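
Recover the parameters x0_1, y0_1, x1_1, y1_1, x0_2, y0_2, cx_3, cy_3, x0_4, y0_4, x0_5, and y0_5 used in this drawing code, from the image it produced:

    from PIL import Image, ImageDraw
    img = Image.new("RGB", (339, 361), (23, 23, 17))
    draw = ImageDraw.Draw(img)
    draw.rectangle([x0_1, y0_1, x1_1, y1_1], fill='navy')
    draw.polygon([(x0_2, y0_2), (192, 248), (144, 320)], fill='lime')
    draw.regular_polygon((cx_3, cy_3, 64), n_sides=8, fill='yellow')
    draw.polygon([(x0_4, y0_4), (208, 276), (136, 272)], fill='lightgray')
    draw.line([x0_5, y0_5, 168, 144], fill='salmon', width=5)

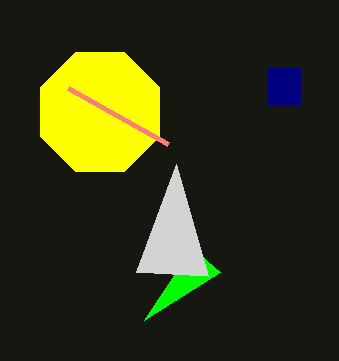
x0_1 = 268, y0_1 = 68, x1_1 = 300, y1_1 = 104, x0_2 = 220, y0_2 = 272, cx_3 = 100, cy_3 = 112, x0_4 = 176, y0_4 = 164, x0_5 = 68, y0_5 = 88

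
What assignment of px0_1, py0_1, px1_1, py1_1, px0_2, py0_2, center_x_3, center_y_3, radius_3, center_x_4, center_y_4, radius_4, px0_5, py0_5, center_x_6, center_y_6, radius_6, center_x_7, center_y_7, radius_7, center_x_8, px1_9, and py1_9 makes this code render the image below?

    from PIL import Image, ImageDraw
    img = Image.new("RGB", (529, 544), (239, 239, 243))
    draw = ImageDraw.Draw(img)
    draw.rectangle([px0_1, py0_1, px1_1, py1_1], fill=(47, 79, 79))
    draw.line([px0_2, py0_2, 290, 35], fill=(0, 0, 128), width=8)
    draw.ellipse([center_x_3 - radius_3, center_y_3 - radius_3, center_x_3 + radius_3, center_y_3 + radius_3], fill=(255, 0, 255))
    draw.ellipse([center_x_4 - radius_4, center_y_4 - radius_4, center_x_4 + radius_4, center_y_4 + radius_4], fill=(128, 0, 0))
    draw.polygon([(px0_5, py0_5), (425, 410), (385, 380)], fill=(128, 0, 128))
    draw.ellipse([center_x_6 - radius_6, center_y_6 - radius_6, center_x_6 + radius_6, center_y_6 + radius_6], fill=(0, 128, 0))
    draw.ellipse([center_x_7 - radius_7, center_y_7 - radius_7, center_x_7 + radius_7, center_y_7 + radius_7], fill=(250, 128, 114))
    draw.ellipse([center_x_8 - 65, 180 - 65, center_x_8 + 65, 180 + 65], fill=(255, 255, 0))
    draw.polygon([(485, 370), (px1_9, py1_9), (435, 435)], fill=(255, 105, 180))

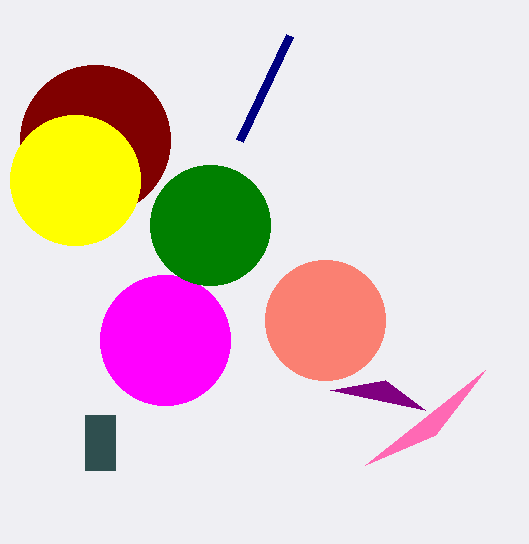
px0_1 = 85, py0_1 = 415, px1_1 = 115, py1_1 = 470, px0_2 = 240, py0_2 = 140, center_x_3 = 165, center_y_3 = 340, radius_3 = 65, center_x_4 = 95, center_y_4 = 140, radius_4 = 75, px0_5 = 330, py0_5 = 390, center_x_6 = 210, center_y_6 = 225, radius_6 = 60, center_x_7 = 325, center_y_7 = 320, radius_7 = 60, center_x_8 = 75, px1_9 = 365, py1_9 = 465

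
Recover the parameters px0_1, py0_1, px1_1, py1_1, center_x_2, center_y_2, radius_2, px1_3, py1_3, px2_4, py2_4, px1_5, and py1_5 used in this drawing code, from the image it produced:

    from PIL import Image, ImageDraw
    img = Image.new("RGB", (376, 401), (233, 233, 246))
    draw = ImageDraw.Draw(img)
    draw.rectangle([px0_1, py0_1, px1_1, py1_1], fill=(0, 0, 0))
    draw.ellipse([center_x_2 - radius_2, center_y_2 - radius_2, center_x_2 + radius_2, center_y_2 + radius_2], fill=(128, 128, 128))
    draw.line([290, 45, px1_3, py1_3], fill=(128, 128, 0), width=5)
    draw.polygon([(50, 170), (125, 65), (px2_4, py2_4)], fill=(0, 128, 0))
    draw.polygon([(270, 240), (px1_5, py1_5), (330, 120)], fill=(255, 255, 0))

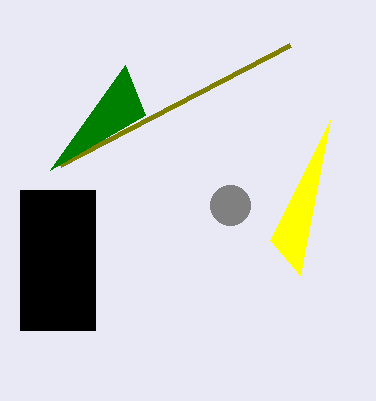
px0_1 = 20
py0_1 = 190
px1_1 = 95
py1_1 = 330
center_x_2 = 230
center_y_2 = 205
radius_2 = 20
px1_3 = 60
py1_3 = 165
px2_4 = 145
py2_4 = 115
px1_5 = 300
py1_5 = 275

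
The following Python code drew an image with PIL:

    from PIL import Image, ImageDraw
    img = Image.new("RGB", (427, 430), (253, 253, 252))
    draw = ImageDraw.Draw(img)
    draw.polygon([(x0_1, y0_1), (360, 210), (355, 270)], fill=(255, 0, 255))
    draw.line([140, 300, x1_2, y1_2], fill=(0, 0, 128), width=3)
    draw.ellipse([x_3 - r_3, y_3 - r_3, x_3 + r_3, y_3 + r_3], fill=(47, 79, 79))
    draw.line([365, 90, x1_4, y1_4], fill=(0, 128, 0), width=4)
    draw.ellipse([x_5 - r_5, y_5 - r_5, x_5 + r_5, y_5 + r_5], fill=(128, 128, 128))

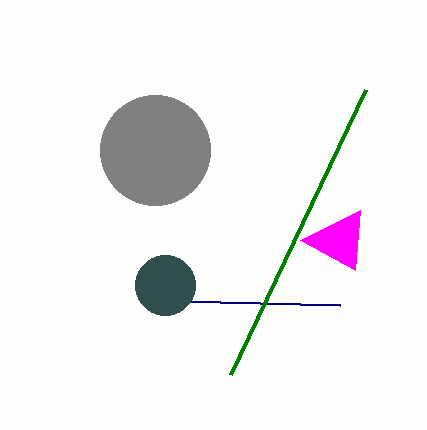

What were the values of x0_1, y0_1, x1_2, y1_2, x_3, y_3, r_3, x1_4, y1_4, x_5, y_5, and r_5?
x0_1 = 300, y0_1 = 240, x1_2 = 340, y1_2 = 305, x_3 = 165, y_3 = 285, r_3 = 30, x1_4 = 230, y1_4 = 375, x_5 = 155, y_5 = 150, r_5 = 55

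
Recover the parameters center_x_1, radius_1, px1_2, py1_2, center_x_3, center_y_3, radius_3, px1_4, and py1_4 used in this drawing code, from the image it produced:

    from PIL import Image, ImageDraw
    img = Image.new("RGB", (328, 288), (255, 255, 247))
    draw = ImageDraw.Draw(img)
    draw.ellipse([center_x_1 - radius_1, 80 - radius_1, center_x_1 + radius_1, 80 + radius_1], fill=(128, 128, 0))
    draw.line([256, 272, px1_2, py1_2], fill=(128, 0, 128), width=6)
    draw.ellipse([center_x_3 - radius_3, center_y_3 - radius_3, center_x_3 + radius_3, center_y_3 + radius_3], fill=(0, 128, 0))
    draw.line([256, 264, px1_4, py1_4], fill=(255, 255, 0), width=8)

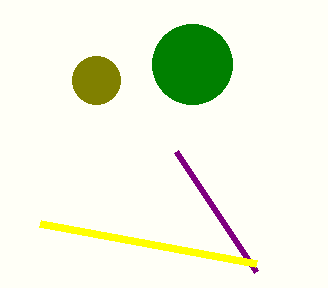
center_x_1 = 96, radius_1 = 24, px1_2 = 176, py1_2 = 152, center_x_3 = 192, center_y_3 = 64, radius_3 = 40, px1_4 = 40, py1_4 = 224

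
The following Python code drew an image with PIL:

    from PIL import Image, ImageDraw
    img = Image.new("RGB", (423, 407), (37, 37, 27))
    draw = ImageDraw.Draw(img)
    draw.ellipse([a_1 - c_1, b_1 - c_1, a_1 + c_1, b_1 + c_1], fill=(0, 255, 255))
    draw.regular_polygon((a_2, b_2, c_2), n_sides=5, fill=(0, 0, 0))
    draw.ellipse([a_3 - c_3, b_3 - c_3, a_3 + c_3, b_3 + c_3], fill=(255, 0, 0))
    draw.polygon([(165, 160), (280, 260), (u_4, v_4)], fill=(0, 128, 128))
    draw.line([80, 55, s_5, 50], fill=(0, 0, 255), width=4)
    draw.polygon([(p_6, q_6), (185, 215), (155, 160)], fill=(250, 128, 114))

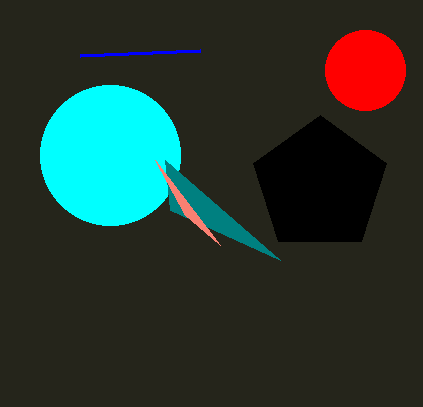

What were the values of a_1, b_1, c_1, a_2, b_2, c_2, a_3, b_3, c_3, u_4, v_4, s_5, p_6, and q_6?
a_1 = 110; b_1 = 155; c_1 = 70; a_2 = 320; b_2 = 185; c_2 = 70; a_3 = 365; b_3 = 70; c_3 = 40; u_4 = 170; v_4 = 210; s_5 = 200; p_6 = 220; q_6 = 245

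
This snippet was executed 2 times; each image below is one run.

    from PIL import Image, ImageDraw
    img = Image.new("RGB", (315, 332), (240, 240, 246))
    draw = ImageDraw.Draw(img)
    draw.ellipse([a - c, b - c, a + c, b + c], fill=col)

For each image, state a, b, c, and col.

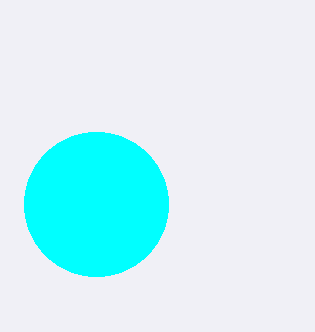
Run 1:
a = 96; b = 204; c = 72; col = 'cyan'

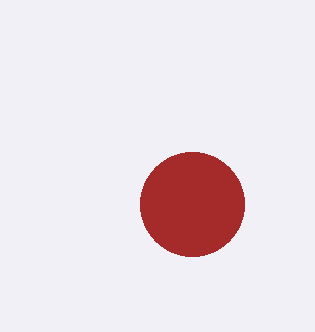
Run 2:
a = 192, b = 204, c = 52, col = 'brown'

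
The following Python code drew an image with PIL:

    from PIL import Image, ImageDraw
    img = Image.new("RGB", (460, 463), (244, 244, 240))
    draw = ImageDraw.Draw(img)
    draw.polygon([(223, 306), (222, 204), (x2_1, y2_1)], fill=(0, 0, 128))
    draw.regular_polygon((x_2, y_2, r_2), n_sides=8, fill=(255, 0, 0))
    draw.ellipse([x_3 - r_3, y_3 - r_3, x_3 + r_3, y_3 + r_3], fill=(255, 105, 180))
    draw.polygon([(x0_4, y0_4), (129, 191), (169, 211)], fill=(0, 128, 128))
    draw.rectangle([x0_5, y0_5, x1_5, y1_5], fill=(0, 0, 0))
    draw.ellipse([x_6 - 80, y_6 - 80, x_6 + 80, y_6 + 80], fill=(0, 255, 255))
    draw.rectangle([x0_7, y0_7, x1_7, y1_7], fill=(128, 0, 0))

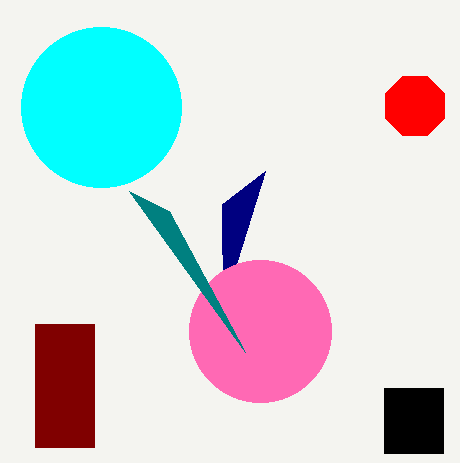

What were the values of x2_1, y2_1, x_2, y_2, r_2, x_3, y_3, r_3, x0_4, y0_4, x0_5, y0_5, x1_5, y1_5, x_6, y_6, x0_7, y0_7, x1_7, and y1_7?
x2_1 = 265
y2_1 = 171
x_2 = 415
y_2 = 106
r_2 = 32
x_3 = 260
y_3 = 331
r_3 = 71
x0_4 = 245
y0_4 = 352
x0_5 = 384
y0_5 = 388
x1_5 = 443
y1_5 = 453
x_6 = 101
y_6 = 107
x0_7 = 35
y0_7 = 324
x1_7 = 94
y1_7 = 447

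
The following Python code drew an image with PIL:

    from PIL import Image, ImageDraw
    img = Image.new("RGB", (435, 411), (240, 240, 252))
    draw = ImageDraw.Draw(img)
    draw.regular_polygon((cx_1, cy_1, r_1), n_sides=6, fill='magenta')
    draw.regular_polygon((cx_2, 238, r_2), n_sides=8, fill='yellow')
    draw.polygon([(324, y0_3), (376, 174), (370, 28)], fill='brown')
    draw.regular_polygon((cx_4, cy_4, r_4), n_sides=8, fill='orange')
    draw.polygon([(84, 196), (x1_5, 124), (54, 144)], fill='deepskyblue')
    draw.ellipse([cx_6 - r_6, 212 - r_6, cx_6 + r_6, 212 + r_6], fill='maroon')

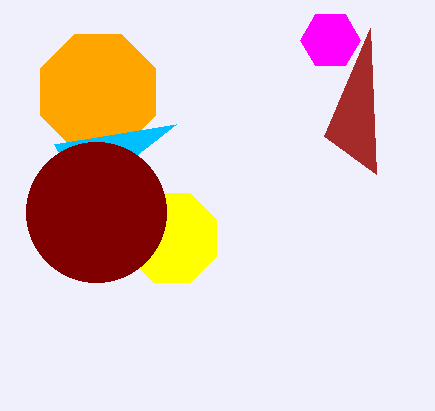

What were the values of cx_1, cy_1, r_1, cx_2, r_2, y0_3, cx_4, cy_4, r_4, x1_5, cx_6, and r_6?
cx_1 = 330, cy_1 = 40, r_1 = 30, cx_2 = 172, r_2 = 48, y0_3 = 136, cx_4 = 98, cy_4 = 92, r_4 = 62, x1_5 = 176, cx_6 = 96, r_6 = 70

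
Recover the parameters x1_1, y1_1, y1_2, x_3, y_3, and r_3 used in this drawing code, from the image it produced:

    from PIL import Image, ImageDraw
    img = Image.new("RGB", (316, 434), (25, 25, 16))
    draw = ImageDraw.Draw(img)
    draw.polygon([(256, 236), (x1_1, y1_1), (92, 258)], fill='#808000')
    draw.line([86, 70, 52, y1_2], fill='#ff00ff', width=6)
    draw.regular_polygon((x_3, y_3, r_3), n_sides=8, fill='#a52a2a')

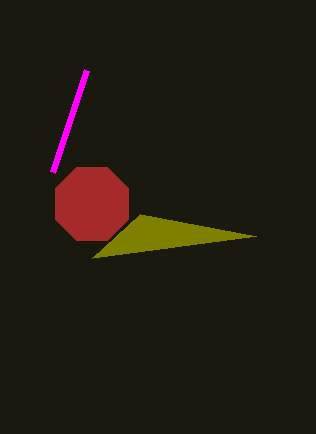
x1_1 = 140, y1_1 = 214, y1_2 = 172, x_3 = 92, y_3 = 204, r_3 = 40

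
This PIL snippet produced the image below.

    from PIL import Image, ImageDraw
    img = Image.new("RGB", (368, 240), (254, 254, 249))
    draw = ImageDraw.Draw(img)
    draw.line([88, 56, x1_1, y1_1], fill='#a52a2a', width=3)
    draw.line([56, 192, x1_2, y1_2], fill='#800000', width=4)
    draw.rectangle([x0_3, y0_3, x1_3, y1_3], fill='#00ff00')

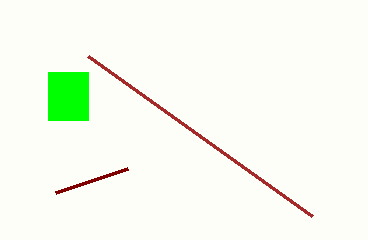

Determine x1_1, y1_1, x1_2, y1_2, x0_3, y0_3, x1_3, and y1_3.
x1_1 = 312, y1_1 = 216, x1_2 = 128, y1_2 = 168, x0_3 = 48, y0_3 = 72, x1_3 = 88, y1_3 = 120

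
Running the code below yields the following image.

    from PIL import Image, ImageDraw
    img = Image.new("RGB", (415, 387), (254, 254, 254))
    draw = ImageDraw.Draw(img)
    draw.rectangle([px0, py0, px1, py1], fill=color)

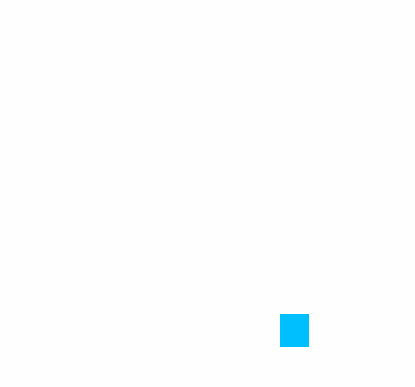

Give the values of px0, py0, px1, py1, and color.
px0 = 280; py0 = 314; px1 = 308; py1 = 346; color = 'deepskyblue'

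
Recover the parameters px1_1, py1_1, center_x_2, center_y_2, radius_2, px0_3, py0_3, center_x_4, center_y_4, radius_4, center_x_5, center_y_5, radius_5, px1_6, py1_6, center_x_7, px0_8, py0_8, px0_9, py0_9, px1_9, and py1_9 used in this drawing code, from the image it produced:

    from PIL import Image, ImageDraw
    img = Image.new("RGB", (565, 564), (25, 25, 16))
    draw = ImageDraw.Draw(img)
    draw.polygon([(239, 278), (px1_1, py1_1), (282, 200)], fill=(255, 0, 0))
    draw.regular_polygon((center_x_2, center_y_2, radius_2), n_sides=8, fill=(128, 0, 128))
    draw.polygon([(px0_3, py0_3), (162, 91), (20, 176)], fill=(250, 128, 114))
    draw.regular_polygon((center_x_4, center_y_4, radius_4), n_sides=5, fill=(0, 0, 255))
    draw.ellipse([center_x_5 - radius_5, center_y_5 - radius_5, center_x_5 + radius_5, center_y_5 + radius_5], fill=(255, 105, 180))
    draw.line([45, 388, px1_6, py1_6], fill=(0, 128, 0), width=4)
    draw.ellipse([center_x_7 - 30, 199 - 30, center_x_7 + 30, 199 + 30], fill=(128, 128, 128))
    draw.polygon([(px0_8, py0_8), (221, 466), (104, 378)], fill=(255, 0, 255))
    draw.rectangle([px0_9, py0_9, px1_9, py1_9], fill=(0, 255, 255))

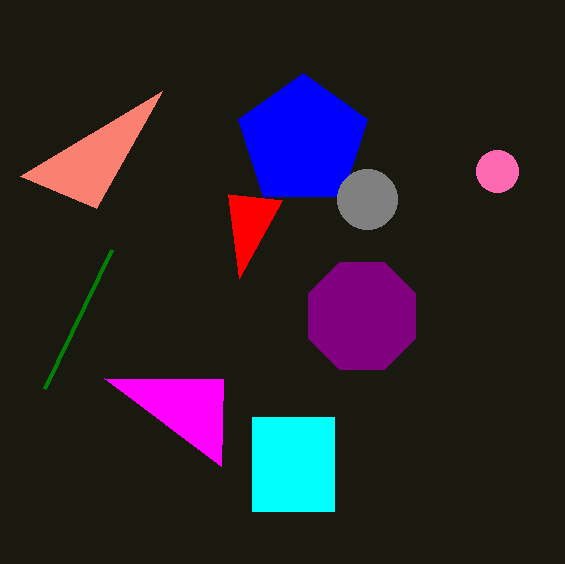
px1_1 = 228
py1_1 = 194
center_x_2 = 362
center_y_2 = 316
radius_2 = 58
px0_3 = 96
py0_3 = 208
center_x_4 = 303
center_y_4 = 141
radius_4 = 68
center_x_5 = 497
center_y_5 = 171
radius_5 = 21
px1_6 = 112
py1_6 = 249
center_x_7 = 367
px0_8 = 223
py0_8 = 379
px0_9 = 252
py0_9 = 417
px1_9 = 334
py1_9 = 511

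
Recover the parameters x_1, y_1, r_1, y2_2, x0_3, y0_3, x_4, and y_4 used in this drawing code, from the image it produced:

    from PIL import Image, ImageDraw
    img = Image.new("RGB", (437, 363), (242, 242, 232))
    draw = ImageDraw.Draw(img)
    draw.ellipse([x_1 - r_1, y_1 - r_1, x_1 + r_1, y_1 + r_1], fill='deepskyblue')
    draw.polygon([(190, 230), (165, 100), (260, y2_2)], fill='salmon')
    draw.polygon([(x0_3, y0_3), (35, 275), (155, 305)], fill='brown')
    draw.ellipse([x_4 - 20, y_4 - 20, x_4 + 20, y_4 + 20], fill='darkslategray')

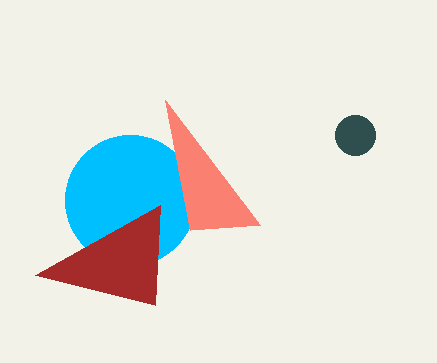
x_1 = 130
y_1 = 200
r_1 = 65
y2_2 = 225
x0_3 = 160
y0_3 = 205
x_4 = 355
y_4 = 135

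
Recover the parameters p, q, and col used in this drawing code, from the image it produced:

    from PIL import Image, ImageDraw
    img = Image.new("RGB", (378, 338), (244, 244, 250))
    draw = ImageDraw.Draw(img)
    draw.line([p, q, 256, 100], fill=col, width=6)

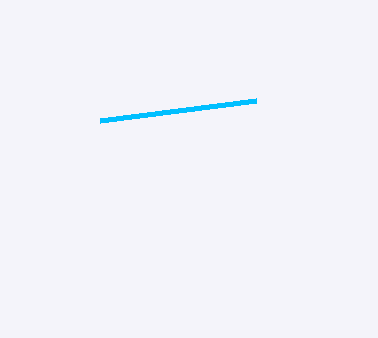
p = 100; q = 120; col = 'deepskyblue'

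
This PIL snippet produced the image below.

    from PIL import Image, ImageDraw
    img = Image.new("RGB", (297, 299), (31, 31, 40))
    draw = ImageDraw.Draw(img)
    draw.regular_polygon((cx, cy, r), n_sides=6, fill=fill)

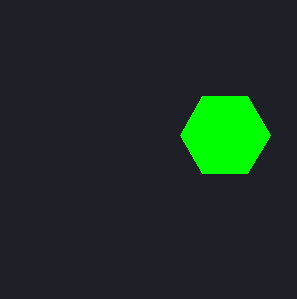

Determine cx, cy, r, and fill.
cx = 225, cy = 135, r = 45, fill = 'lime'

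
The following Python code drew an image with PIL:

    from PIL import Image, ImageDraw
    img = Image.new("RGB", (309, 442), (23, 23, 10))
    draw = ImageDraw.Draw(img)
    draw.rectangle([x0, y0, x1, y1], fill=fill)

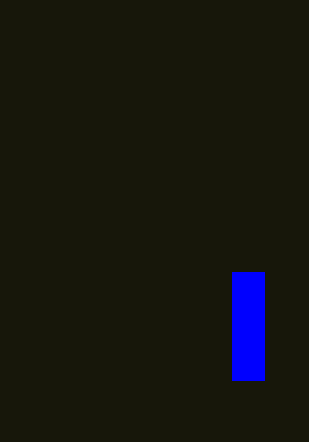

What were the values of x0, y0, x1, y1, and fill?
x0 = 232
y0 = 272
x1 = 264
y1 = 380
fill = 'blue'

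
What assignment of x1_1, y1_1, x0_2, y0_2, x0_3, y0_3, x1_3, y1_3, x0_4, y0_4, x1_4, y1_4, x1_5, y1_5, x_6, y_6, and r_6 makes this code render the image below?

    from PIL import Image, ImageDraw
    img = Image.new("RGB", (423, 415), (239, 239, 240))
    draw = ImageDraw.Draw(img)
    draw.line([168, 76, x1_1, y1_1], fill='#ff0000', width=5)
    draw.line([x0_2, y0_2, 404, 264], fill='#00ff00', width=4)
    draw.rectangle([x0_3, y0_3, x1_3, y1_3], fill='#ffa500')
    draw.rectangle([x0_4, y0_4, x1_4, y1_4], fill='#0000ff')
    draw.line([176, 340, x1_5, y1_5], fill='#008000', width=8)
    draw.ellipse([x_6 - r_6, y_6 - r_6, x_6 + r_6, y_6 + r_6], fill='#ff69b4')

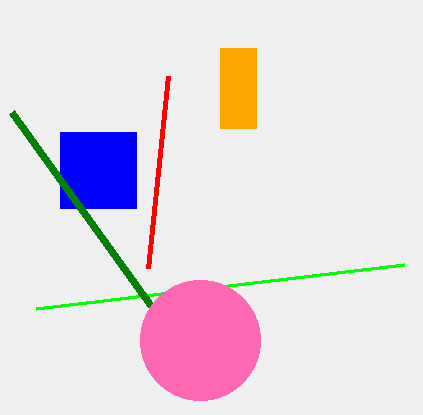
x1_1 = 148
y1_1 = 268
x0_2 = 36
y0_2 = 308
x0_3 = 220
y0_3 = 48
x1_3 = 256
y1_3 = 128
x0_4 = 60
y0_4 = 132
x1_4 = 136
y1_4 = 208
x1_5 = 12
y1_5 = 112
x_6 = 200
y_6 = 340
r_6 = 60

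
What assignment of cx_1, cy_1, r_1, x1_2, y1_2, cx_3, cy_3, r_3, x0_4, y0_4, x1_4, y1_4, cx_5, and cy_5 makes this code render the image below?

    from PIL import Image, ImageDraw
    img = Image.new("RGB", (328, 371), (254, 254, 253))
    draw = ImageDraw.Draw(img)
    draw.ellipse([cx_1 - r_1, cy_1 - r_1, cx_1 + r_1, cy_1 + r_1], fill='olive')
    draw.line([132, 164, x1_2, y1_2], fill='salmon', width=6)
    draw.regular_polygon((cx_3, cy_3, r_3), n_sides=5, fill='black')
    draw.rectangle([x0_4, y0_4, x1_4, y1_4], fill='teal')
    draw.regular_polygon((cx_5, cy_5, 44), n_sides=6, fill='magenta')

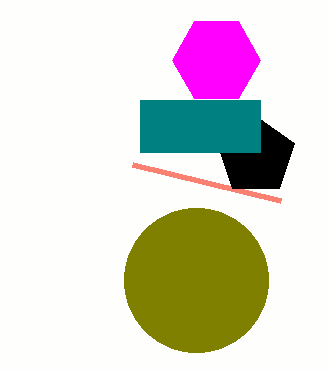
cx_1 = 196
cy_1 = 280
r_1 = 72
x1_2 = 280
y1_2 = 200
cx_3 = 256
cy_3 = 156
r_3 = 40
x0_4 = 140
y0_4 = 100
x1_4 = 260
y1_4 = 152
cx_5 = 216
cy_5 = 60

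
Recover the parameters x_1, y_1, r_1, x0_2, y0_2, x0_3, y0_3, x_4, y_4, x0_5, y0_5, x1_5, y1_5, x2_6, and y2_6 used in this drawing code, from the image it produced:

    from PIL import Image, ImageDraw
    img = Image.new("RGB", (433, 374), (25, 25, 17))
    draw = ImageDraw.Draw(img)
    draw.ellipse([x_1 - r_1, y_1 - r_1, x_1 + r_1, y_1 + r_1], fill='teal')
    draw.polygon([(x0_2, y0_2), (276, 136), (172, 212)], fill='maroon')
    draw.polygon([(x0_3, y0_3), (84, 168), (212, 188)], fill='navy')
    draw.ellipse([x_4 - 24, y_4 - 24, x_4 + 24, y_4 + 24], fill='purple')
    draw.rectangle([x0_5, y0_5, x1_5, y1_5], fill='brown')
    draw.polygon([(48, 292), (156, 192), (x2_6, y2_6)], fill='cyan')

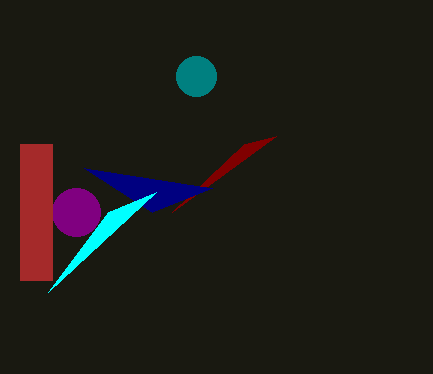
x_1 = 196, y_1 = 76, r_1 = 20, x0_2 = 244, y0_2 = 144, x0_3 = 152, y0_3 = 212, x_4 = 76, y_4 = 212, x0_5 = 20, y0_5 = 144, x1_5 = 52, y1_5 = 280, x2_6 = 108, y2_6 = 212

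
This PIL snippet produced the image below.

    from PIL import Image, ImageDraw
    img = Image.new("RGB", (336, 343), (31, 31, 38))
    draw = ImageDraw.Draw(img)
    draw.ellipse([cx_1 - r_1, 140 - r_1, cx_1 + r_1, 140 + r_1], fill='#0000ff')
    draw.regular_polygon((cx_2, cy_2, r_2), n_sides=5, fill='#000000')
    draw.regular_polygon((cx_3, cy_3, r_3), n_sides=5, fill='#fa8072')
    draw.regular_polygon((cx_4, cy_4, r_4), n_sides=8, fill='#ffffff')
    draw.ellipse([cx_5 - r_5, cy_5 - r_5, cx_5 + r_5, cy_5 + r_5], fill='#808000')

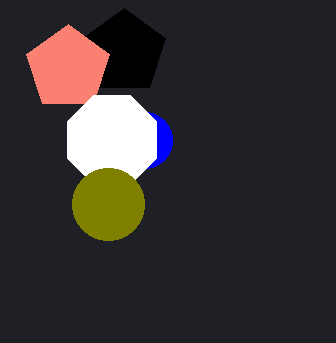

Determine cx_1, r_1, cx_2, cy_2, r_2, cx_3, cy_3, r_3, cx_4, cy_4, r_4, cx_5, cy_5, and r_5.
cx_1 = 144
r_1 = 28
cx_2 = 124
cy_2 = 52
r_2 = 44
cx_3 = 68
cy_3 = 68
r_3 = 44
cx_4 = 112
cy_4 = 140
r_4 = 48
cx_5 = 108
cy_5 = 204
r_5 = 36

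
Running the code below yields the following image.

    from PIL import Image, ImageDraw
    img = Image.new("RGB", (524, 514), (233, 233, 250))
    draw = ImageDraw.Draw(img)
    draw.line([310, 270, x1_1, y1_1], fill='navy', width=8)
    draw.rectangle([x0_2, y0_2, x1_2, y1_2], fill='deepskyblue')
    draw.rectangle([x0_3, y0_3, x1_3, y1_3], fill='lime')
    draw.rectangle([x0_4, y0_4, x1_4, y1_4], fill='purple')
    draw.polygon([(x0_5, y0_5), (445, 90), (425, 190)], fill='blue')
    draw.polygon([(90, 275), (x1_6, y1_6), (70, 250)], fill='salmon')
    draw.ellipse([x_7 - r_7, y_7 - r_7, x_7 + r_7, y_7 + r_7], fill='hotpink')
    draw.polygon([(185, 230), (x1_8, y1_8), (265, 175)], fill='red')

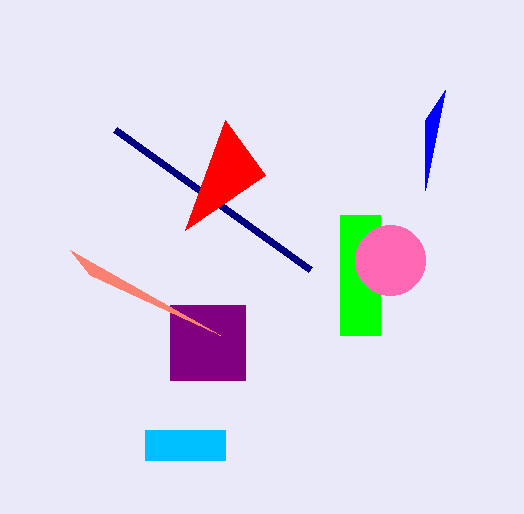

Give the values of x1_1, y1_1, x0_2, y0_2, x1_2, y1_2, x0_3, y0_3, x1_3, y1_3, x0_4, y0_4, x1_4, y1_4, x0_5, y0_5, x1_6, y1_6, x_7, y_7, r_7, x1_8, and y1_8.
x1_1 = 115
y1_1 = 130
x0_2 = 145
y0_2 = 430
x1_2 = 225
y1_2 = 460
x0_3 = 340
y0_3 = 215
x1_3 = 380
y1_3 = 335
x0_4 = 170
y0_4 = 305
x1_4 = 245
y1_4 = 380
x0_5 = 425
y0_5 = 120
x1_6 = 220
y1_6 = 335
x_7 = 390
y_7 = 260
r_7 = 35
x1_8 = 225
y1_8 = 120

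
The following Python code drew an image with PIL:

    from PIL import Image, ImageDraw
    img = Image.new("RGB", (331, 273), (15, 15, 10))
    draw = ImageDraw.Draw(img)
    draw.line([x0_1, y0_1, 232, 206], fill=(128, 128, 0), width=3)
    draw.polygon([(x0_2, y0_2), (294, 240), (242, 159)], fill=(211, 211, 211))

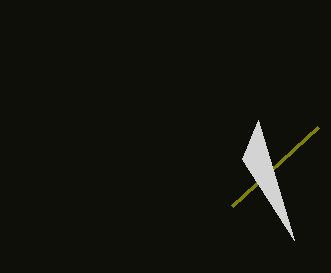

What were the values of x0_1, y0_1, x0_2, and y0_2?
x0_1 = 318, y0_1 = 127, x0_2 = 258, y0_2 = 120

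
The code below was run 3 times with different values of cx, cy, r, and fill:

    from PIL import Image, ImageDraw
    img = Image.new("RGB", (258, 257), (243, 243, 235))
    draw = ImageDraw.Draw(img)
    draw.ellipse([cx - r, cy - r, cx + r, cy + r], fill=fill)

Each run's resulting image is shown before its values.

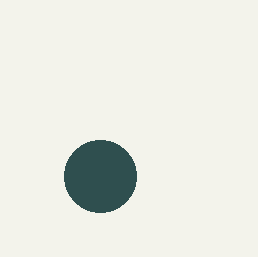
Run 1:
cx = 100; cy = 176; r = 36; fill = 'darkslategray'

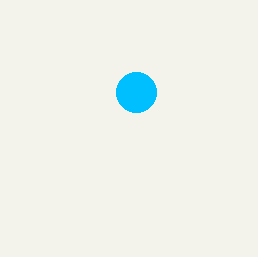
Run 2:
cx = 136, cy = 92, r = 20, fill = 'deepskyblue'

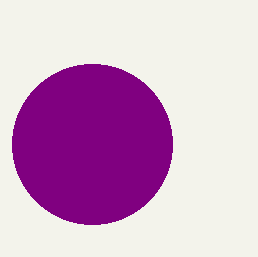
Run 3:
cx = 92; cy = 144; r = 80; fill = 'purple'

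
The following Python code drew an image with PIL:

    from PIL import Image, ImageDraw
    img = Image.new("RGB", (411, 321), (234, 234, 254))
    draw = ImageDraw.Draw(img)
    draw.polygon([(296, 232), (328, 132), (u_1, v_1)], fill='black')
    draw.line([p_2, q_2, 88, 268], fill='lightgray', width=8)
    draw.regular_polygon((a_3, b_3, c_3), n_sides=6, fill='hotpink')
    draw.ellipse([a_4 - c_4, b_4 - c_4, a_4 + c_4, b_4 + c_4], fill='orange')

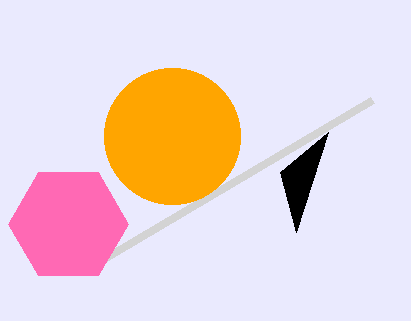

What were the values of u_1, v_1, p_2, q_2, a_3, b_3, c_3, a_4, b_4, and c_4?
u_1 = 280; v_1 = 172; p_2 = 372; q_2 = 100; a_3 = 68; b_3 = 224; c_3 = 60; a_4 = 172; b_4 = 136; c_4 = 68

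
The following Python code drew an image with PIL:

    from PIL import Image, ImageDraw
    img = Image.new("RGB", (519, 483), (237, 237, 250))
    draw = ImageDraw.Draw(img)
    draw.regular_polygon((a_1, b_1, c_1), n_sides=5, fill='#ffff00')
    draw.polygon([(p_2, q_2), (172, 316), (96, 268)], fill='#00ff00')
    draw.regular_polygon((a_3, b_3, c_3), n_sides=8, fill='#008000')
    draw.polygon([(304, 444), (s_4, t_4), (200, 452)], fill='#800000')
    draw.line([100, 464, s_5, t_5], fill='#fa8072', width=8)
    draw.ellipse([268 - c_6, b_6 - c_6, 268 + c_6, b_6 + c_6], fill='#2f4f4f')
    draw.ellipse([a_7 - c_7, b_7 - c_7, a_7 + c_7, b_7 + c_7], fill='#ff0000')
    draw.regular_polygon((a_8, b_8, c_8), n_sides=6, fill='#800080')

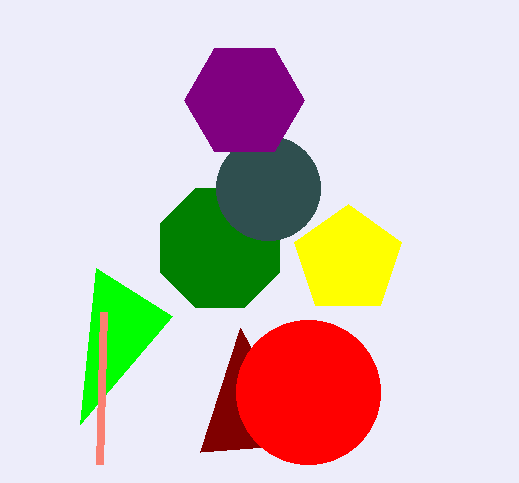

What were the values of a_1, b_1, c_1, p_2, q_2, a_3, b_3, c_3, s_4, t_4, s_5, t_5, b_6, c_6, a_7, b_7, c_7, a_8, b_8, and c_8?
a_1 = 348; b_1 = 260; c_1 = 56; p_2 = 80; q_2 = 424; a_3 = 220; b_3 = 248; c_3 = 64; s_4 = 240; t_4 = 328; s_5 = 104; t_5 = 312; b_6 = 188; c_6 = 52; a_7 = 308; b_7 = 392; c_7 = 72; a_8 = 244; b_8 = 100; c_8 = 60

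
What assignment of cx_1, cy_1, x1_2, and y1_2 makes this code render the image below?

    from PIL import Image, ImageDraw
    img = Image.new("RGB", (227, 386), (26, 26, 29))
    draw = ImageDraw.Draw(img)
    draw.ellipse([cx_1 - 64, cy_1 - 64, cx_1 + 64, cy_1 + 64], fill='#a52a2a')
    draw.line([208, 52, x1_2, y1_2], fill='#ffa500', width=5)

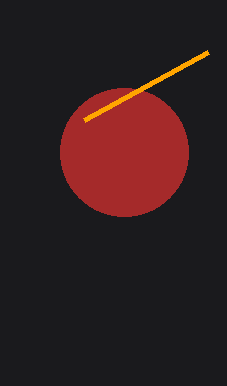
cx_1 = 124, cy_1 = 152, x1_2 = 84, y1_2 = 120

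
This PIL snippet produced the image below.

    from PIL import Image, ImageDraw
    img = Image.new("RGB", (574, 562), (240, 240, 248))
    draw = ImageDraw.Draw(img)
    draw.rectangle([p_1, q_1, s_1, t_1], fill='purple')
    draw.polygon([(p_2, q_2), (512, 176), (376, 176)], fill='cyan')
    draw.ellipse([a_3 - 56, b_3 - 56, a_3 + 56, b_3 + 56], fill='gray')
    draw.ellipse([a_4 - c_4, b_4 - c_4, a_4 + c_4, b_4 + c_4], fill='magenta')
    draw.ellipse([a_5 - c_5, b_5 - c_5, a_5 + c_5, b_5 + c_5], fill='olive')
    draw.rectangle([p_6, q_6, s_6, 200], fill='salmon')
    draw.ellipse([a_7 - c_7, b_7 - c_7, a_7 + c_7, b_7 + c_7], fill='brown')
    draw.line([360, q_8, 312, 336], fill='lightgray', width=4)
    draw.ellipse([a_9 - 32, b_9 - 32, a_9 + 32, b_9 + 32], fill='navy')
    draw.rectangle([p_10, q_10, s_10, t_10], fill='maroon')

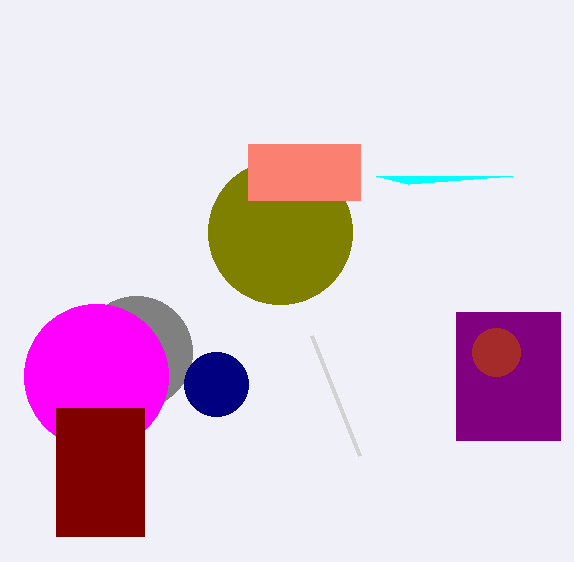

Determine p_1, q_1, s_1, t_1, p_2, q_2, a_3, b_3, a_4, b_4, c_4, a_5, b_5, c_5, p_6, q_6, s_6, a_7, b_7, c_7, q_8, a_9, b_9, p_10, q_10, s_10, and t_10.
p_1 = 456
q_1 = 312
s_1 = 560
t_1 = 440
p_2 = 408
q_2 = 184
a_3 = 136
b_3 = 352
a_4 = 96
b_4 = 376
c_4 = 72
a_5 = 280
b_5 = 232
c_5 = 72
p_6 = 248
q_6 = 144
s_6 = 360
a_7 = 496
b_7 = 352
c_7 = 24
q_8 = 456
a_9 = 216
b_9 = 384
p_10 = 56
q_10 = 408
s_10 = 144
t_10 = 536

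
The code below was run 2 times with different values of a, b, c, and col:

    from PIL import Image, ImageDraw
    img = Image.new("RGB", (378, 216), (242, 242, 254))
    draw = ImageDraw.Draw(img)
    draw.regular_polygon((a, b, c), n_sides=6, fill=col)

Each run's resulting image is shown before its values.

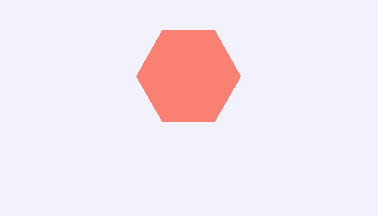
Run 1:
a = 188, b = 76, c = 52, col = 'salmon'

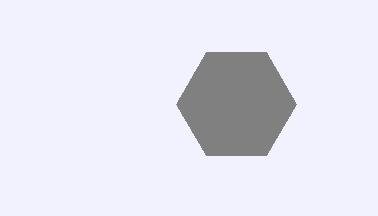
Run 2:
a = 236; b = 104; c = 60; col = 'gray'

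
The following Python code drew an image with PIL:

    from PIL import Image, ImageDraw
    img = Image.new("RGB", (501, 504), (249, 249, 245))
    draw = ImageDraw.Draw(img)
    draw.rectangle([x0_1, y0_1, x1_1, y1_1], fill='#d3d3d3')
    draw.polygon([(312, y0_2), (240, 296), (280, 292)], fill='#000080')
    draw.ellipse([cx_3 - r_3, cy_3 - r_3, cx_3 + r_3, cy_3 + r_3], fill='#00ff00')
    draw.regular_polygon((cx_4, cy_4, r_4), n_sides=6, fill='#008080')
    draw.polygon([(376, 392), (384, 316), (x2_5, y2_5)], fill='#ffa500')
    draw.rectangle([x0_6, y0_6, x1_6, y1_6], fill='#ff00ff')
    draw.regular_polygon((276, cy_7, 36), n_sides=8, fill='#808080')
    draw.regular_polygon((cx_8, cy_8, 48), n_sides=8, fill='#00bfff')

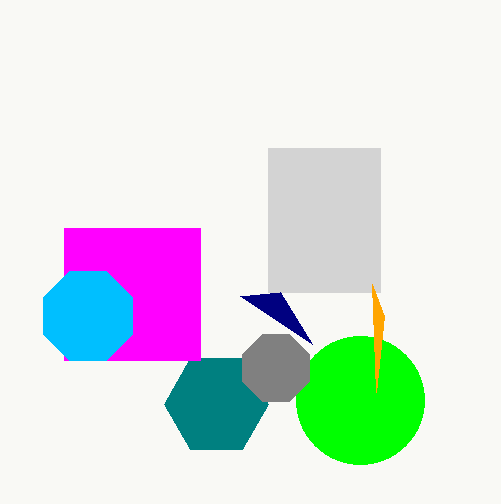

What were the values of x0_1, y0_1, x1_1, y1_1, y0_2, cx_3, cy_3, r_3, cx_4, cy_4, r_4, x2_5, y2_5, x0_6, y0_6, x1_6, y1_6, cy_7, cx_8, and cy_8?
x0_1 = 268; y0_1 = 148; x1_1 = 380; y1_1 = 292; y0_2 = 344; cx_3 = 360; cy_3 = 400; r_3 = 64; cx_4 = 216; cy_4 = 404; r_4 = 52; x2_5 = 372; y2_5 = 284; x0_6 = 64; y0_6 = 228; x1_6 = 200; y1_6 = 360; cy_7 = 368; cx_8 = 88; cy_8 = 316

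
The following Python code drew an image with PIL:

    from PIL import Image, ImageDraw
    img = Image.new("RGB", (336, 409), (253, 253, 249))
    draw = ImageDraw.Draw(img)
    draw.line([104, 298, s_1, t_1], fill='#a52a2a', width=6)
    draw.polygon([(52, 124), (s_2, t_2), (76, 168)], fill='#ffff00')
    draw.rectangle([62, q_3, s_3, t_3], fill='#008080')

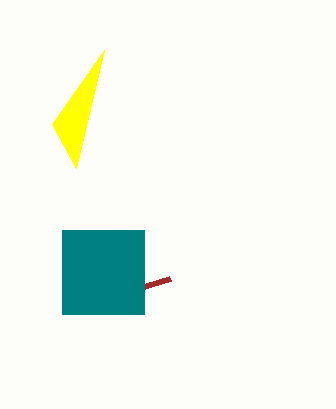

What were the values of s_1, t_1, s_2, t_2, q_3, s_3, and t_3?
s_1 = 170, t_1 = 278, s_2 = 104, t_2 = 50, q_3 = 230, s_3 = 144, t_3 = 314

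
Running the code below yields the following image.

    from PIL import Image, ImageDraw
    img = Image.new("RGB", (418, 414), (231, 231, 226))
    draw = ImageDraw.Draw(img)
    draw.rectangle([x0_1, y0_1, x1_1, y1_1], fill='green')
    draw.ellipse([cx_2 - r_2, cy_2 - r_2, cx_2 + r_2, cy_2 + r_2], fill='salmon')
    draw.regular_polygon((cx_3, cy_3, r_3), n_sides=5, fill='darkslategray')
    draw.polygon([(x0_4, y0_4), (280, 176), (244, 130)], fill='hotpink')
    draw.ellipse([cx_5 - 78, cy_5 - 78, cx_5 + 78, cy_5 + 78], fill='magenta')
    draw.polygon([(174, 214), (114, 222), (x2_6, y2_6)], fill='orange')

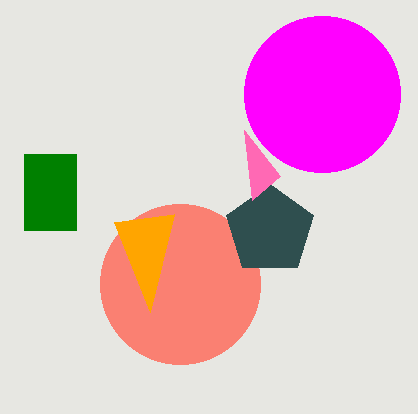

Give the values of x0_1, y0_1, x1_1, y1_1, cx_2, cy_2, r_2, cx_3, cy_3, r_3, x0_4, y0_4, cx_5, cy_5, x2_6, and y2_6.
x0_1 = 24
y0_1 = 154
x1_1 = 76
y1_1 = 230
cx_2 = 180
cy_2 = 284
r_2 = 80
cx_3 = 270
cy_3 = 230
r_3 = 46
x0_4 = 252
y0_4 = 200
cx_5 = 322
cy_5 = 94
x2_6 = 150
y2_6 = 312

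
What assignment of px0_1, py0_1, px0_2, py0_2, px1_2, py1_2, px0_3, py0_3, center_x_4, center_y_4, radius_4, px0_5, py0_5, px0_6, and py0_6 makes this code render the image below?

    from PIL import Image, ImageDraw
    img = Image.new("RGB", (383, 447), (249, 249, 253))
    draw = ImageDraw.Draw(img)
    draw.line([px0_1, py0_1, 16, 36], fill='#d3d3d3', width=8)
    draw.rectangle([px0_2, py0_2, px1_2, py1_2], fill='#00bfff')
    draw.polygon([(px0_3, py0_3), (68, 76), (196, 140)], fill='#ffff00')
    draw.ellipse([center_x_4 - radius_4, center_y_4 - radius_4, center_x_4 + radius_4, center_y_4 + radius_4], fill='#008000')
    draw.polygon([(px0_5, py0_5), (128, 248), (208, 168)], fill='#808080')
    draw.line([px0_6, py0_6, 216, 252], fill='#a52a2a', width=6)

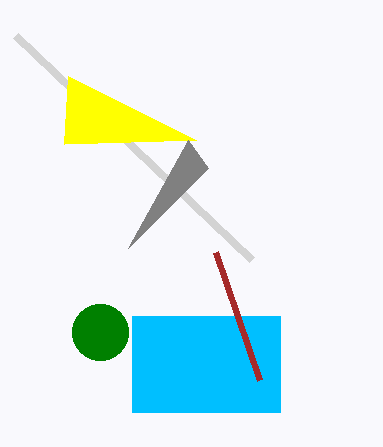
px0_1 = 252; py0_1 = 260; px0_2 = 132; py0_2 = 316; px1_2 = 280; py1_2 = 412; px0_3 = 64; py0_3 = 144; center_x_4 = 100; center_y_4 = 332; radius_4 = 28; px0_5 = 188; py0_5 = 140; px0_6 = 260; py0_6 = 380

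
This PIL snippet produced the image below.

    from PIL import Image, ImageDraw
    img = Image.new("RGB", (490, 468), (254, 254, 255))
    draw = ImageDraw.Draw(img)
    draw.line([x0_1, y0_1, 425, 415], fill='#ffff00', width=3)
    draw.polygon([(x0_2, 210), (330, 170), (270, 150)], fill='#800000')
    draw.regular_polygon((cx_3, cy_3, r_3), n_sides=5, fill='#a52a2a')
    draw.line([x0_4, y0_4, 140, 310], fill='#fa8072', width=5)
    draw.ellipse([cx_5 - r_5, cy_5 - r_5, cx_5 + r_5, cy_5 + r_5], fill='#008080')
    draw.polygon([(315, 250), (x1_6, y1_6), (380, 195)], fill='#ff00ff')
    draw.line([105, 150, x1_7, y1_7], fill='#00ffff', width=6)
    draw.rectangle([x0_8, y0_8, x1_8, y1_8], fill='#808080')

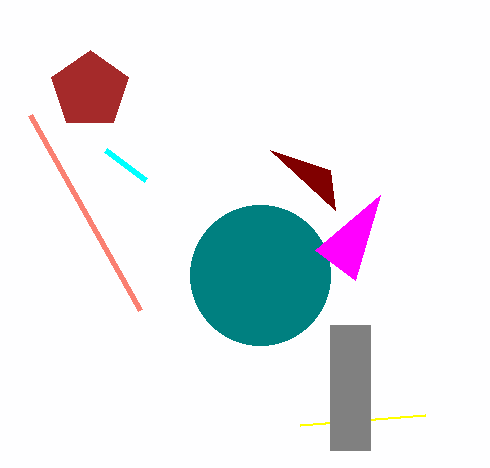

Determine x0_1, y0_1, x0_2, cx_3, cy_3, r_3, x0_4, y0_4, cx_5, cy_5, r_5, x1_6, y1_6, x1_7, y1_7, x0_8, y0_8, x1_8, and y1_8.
x0_1 = 300, y0_1 = 425, x0_2 = 335, cx_3 = 90, cy_3 = 90, r_3 = 40, x0_4 = 30, y0_4 = 115, cx_5 = 260, cy_5 = 275, r_5 = 70, x1_6 = 355, y1_6 = 280, x1_7 = 145, y1_7 = 180, x0_8 = 330, y0_8 = 325, x1_8 = 370, y1_8 = 450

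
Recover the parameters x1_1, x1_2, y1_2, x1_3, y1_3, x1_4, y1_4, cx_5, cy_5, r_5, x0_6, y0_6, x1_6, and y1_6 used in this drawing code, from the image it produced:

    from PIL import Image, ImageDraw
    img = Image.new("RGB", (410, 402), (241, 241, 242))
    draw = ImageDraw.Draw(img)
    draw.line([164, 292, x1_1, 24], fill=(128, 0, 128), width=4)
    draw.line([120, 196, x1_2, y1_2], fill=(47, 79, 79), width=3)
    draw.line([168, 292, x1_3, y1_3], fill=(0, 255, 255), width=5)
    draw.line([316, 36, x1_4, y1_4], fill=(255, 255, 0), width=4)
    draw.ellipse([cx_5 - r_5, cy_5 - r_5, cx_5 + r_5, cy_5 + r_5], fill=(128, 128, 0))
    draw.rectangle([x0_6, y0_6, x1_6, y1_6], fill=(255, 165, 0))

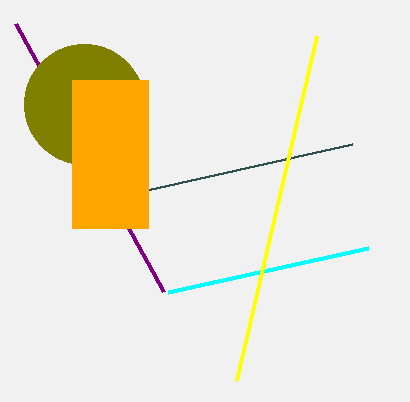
x1_1 = 16, x1_2 = 352, y1_2 = 144, x1_3 = 368, y1_3 = 248, x1_4 = 236, y1_4 = 380, cx_5 = 84, cy_5 = 104, r_5 = 60, x0_6 = 72, y0_6 = 80, x1_6 = 148, y1_6 = 228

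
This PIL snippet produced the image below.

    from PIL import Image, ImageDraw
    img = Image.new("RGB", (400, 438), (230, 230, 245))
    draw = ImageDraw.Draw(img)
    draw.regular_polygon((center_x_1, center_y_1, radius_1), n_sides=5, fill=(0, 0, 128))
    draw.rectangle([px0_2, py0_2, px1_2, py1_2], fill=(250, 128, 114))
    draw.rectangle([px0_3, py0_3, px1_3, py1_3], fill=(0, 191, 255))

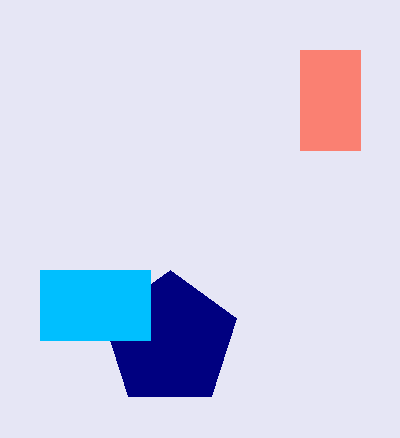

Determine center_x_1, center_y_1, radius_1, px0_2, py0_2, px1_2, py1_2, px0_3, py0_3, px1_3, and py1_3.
center_x_1 = 170; center_y_1 = 340; radius_1 = 70; px0_2 = 300; py0_2 = 50; px1_2 = 360; py1_2 = 150; px0_3 = 40; py0_3 = 270; px1_3 = 150; py1_3 = 340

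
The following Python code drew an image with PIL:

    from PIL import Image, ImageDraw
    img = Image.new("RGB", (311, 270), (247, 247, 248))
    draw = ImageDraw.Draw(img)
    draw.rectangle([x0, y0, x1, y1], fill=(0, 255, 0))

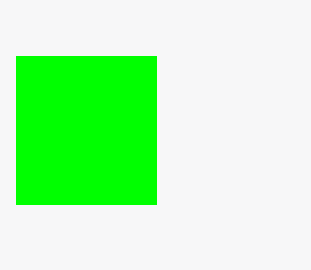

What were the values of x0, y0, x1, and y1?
x0 = 16
y0 = 56
x1 = 156
y1 = 204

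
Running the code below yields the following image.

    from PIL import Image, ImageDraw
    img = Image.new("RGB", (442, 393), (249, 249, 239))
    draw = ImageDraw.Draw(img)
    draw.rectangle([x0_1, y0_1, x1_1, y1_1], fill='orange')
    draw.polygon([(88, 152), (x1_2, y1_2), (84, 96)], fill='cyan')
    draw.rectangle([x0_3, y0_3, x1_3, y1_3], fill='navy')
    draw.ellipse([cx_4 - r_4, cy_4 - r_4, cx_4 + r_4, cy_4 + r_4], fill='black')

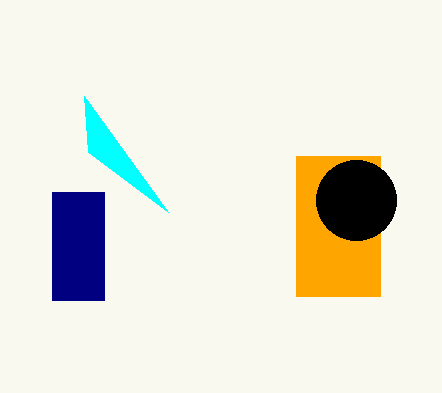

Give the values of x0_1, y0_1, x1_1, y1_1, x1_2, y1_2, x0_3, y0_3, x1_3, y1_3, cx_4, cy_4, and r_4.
x0_1 = 296
y0_1 = 156
x1_1 = 380
y1_1 = 296
x1_2 = 168
y1_2 = 212
x0_3 = 52
y0_3 = 192
x1_3 = 104
y1_3 = 300
cx_4 = 356
cy_4 = 200
r_4 = 40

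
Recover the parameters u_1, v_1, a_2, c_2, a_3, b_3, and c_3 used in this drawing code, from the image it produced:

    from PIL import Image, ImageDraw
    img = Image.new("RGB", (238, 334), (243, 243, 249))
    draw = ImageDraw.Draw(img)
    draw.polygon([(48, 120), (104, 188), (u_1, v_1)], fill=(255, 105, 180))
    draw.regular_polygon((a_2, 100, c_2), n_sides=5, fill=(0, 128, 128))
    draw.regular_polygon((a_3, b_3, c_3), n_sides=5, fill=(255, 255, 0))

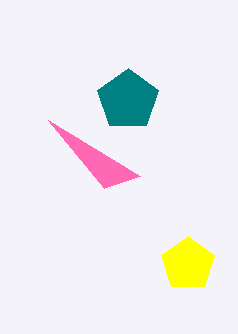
u_1 = 140
v_1 = 176
a_2 = 128
c_2 = 32
a_3 = 188
b_3 = 264
c_3 = 28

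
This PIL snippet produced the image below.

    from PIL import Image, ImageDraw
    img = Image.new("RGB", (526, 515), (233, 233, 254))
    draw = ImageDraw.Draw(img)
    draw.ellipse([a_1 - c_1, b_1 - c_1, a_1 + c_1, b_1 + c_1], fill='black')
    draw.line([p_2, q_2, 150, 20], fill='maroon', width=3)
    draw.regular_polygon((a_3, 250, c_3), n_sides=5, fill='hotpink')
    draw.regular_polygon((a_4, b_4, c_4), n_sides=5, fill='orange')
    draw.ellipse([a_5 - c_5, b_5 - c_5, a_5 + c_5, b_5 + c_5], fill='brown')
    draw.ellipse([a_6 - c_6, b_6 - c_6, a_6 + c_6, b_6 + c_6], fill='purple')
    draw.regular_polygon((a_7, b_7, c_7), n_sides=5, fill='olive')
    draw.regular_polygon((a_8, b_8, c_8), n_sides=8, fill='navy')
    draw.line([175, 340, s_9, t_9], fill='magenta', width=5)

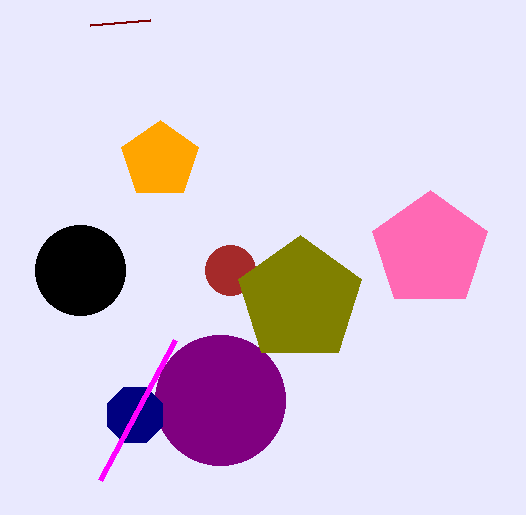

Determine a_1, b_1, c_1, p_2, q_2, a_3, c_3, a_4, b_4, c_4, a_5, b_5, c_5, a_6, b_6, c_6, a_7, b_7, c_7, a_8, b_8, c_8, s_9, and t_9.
a_1 = 80
b_1 = 270
c_1 = 45
p_2 = 90
q_2 = 25
a_3 = 430
c_3 = 60
a_4 = 160
b_4 = 160
c_4 = 40
a_5 = 230
b_5 = 270
c_5 = 25
a_6 = 220
b_6 = 400
c_6 = 65
a_7 = 300
b_7 = 300
c_7 = 65
a_8 = 135
b_8 = 415
c_8 = 30
s_9 = 100
t_9 = 480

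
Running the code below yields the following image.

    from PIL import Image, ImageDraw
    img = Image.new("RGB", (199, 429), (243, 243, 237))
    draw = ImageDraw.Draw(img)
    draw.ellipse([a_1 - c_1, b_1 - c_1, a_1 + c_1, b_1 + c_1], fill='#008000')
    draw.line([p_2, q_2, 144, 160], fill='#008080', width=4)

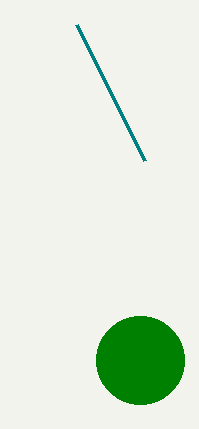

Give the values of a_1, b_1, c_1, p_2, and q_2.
a_1 = 140
b_1 = 360
c_1 = 44
p_2 = 76
q_2 = 24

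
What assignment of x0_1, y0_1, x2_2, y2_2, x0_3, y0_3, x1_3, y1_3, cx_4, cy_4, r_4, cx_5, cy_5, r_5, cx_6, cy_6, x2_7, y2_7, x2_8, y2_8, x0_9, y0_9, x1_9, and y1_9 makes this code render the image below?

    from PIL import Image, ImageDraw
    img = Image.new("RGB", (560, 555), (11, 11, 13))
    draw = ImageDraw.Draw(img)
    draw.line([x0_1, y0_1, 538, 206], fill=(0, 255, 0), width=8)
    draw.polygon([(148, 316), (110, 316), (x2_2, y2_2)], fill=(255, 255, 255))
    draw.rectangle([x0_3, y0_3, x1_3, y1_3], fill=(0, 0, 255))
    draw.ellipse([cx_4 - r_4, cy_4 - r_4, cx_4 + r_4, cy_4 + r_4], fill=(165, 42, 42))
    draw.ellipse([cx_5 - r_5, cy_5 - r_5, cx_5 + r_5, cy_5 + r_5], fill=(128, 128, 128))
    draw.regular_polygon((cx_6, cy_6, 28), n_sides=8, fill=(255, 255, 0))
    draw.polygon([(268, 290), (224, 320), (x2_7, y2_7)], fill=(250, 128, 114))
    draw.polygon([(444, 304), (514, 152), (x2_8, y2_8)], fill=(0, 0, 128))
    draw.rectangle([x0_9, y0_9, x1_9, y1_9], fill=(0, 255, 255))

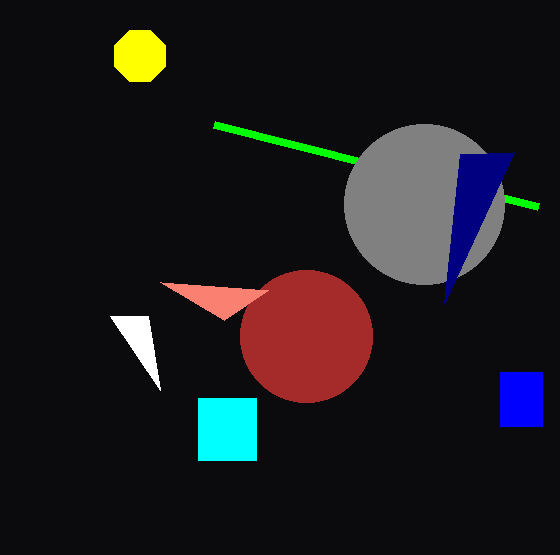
x0_1 = 214, y0_1 = 124, x2_2 = 160, y2_2 = 390, x0_3 = 500, y0_3 = 372, x1_3 = 542, y1_3 = 426, cx_4 = 306, cy_4 = 336, r_4 = 66, cx_5 = 424, cy_5 = 204, r_5 = 80, cx_6 = 140, cy_6 = 56, x2_7 = 160, y2_7 = 282, x2_8 = 460, y2_8 = 154, x0_9 = 198, y0_9 = 398, x1_9 = 256, y1_9 = 460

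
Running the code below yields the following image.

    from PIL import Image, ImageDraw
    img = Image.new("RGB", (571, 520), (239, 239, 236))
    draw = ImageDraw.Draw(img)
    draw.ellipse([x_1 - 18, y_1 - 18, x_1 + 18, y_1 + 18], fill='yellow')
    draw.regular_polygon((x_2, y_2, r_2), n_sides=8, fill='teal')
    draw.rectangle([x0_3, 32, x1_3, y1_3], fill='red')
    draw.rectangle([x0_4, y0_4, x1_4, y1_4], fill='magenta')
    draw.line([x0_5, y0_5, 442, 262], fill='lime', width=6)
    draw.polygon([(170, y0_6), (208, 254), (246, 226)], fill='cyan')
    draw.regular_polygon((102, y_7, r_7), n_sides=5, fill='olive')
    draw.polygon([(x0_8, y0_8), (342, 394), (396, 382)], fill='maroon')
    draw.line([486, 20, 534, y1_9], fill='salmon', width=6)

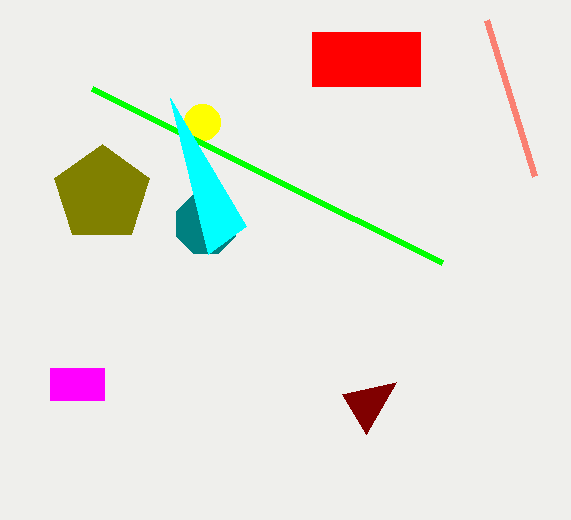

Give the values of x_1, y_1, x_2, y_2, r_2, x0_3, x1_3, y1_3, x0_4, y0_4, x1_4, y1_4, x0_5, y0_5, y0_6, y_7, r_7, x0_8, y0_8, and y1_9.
x_1 = 202
y_1 = 122
x_2 = 206
y_2 = 224
r_2 = 32
x0_3 = 312
x1_3 = 420
y1_3 = 86
x0_4 = 50
y0_4 = 368
x1_4 = 104
y1_4 = 400
x0_5 = 92
y0_5 = 88
y0_6 = 98
y_7 = 194
r_7 = 50
x0_8 = 366
y0_8 = 434
y1_9 = 176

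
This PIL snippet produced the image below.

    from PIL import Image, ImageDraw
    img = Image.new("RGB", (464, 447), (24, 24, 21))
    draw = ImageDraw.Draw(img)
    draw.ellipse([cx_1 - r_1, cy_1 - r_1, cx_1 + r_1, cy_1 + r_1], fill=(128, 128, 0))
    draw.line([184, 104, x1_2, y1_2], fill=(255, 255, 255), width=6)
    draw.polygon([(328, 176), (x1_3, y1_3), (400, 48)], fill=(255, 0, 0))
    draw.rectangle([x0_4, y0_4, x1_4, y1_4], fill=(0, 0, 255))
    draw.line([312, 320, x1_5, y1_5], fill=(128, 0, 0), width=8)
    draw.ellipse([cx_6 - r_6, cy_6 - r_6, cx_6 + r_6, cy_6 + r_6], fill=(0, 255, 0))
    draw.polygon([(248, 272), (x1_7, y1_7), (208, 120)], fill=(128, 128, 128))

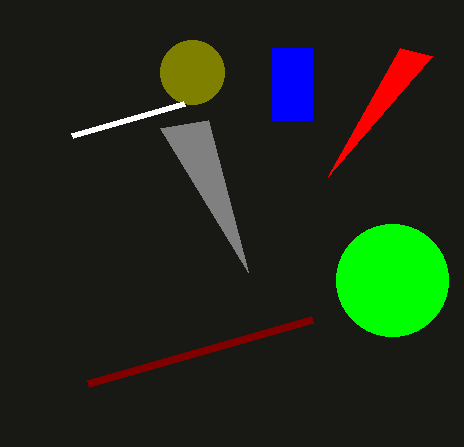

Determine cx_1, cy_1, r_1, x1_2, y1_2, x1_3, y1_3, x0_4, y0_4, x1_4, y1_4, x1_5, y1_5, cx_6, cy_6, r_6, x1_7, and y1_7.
cx_1 = 192, cy_1 = 72, r_1 = 32, x1_2 = 72, y1_2 = 136, x1_3 = 432, y1_3 = 56, x0_4 = 272, y0_4 = 48, x1_4 = 312, y1_4 = 120, x1_5 = 88, y1_5 = 384, cx_6 = 392, cy_6 = 280, r_6 = 56, x1_7 = 160, y1_7 = 128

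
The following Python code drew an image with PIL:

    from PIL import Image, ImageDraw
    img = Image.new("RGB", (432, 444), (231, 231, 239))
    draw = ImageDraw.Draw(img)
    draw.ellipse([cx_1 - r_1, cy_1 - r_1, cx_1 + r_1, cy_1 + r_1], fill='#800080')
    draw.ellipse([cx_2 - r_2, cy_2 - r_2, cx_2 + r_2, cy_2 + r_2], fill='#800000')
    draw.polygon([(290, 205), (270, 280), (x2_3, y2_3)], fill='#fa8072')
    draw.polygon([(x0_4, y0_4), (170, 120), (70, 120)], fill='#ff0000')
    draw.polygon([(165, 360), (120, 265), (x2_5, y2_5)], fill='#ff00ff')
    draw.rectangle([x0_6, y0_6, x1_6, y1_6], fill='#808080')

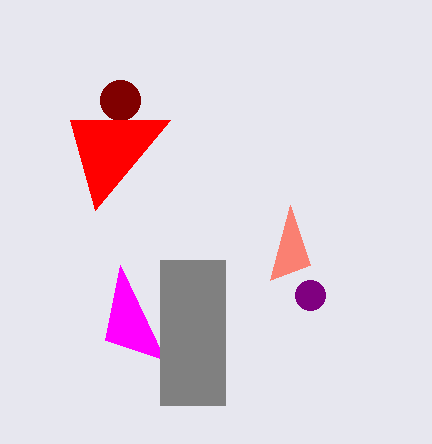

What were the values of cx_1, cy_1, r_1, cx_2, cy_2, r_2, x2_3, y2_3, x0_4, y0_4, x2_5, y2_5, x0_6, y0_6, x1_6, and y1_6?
cx_1 = 310, cy_1 = 295, r_1 = 15, cx_2 = 120, cy_2 = 100, r_2 = 20, x2_3 = 310, y2_3 = 265, x0_4 = 95, y0_4 = 210, x2_5 = 105, y2_5 = 340, x0_6 = 160, y0_6 = 260, x1_6 = 225, y1_6 = 405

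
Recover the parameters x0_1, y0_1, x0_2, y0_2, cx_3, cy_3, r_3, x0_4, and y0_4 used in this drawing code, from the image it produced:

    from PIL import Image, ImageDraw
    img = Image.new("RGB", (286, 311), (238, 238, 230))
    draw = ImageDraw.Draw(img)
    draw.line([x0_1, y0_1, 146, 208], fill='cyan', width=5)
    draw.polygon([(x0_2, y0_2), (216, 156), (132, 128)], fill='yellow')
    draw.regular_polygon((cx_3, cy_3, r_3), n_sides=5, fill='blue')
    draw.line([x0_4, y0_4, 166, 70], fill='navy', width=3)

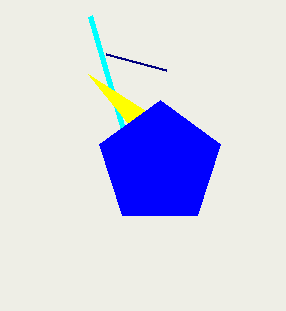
x0_1 = 90; y0_1 = 16; x0_2 = 88; y0_2 = 74; cx_3 = 160; cy_3 = 164; r_3 = 64; x0_4 = 106; y0_4 = 54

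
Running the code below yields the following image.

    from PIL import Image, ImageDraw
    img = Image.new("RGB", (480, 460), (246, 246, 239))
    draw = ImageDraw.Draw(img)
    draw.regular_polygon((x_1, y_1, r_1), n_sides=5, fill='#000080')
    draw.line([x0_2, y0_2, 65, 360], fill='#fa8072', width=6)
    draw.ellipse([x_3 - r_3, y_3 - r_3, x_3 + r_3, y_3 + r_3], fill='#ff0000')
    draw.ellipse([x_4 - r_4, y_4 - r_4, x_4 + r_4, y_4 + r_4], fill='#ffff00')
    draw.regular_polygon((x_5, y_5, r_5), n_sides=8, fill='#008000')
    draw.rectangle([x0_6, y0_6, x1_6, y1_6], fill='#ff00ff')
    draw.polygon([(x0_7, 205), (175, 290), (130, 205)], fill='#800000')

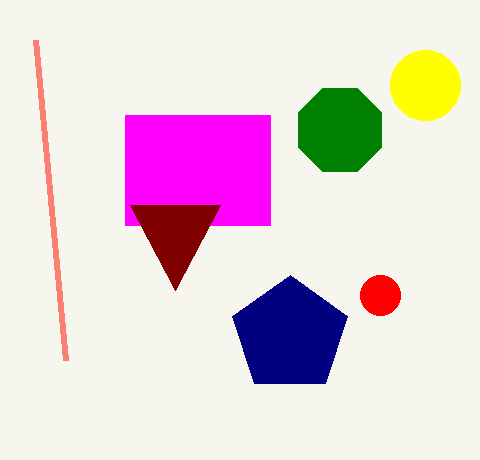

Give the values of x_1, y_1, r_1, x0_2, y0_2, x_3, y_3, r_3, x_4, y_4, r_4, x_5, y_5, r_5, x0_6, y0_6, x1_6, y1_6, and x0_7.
x_1 = 290; y_1 = 335; r_1 = 60; x0_2 = 35; y0_2 = 40; x_3 = 380; y_3 = 295; r_3 = 20; x_4 = 425; y_4 = 85; r_4 = 35; x_5 = 340; y_5 = 130; r_5 = 45; x0_6 = 125; y0_6 = 115; x1_6 = 270; y1_6 = 225; x0_7 = 220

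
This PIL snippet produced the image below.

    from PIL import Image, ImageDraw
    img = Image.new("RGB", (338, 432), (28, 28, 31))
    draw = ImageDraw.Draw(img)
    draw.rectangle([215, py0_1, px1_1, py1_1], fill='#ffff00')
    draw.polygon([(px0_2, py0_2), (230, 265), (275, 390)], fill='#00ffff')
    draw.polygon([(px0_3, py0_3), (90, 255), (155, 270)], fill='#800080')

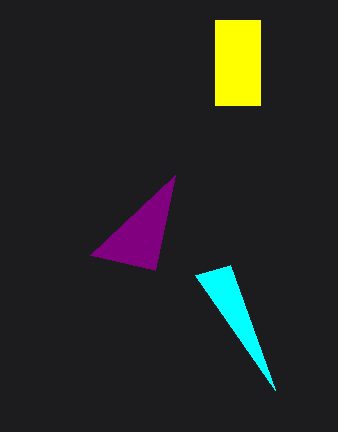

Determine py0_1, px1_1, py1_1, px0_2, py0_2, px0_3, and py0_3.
py0_1 = 20, px1_1 = 260, py1_1 = 105, px0_2 = 195, py0_2 = 275, px0_3 = 175, py0_3 = 175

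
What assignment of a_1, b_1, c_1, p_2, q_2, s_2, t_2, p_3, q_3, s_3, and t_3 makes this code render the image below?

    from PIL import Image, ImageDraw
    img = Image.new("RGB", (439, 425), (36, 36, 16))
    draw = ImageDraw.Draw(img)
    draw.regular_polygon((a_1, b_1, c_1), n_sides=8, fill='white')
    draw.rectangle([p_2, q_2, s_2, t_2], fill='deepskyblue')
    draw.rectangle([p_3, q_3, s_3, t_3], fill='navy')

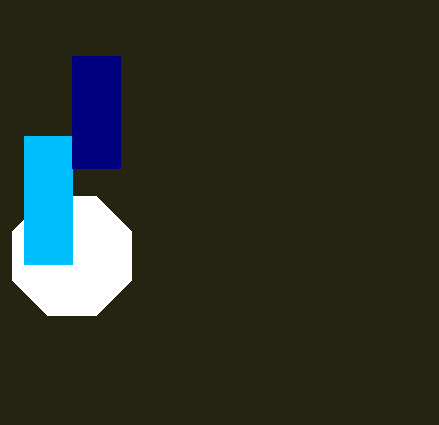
a_1 = 72
b_1 = 256
c_1 = 64
p_2 = 24
q_2 = 136
s_2 = 72
t_2 = 264
p_3 = 72
q_3 = 56
s_3 = 120
t_3 = 168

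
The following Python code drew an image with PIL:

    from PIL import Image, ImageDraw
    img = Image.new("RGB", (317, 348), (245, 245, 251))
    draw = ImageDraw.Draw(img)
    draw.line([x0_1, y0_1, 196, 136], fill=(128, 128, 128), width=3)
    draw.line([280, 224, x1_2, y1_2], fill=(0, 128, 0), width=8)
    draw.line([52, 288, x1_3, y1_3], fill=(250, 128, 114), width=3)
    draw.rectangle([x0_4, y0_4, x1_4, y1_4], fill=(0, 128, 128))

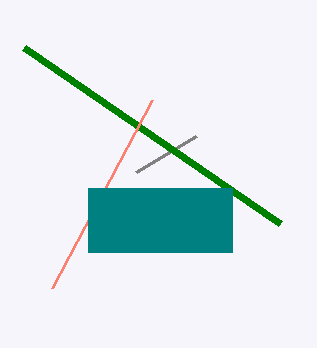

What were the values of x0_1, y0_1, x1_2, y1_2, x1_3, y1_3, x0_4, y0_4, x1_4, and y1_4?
x0_1 = 136, y0_1 = 172, x1_2 = 24, y1_2 = 48, x1_3 = 152, y1_3 = 100, x0_4 = 88, y0_4 = 188, x1_4 = 232, y1_4 = 252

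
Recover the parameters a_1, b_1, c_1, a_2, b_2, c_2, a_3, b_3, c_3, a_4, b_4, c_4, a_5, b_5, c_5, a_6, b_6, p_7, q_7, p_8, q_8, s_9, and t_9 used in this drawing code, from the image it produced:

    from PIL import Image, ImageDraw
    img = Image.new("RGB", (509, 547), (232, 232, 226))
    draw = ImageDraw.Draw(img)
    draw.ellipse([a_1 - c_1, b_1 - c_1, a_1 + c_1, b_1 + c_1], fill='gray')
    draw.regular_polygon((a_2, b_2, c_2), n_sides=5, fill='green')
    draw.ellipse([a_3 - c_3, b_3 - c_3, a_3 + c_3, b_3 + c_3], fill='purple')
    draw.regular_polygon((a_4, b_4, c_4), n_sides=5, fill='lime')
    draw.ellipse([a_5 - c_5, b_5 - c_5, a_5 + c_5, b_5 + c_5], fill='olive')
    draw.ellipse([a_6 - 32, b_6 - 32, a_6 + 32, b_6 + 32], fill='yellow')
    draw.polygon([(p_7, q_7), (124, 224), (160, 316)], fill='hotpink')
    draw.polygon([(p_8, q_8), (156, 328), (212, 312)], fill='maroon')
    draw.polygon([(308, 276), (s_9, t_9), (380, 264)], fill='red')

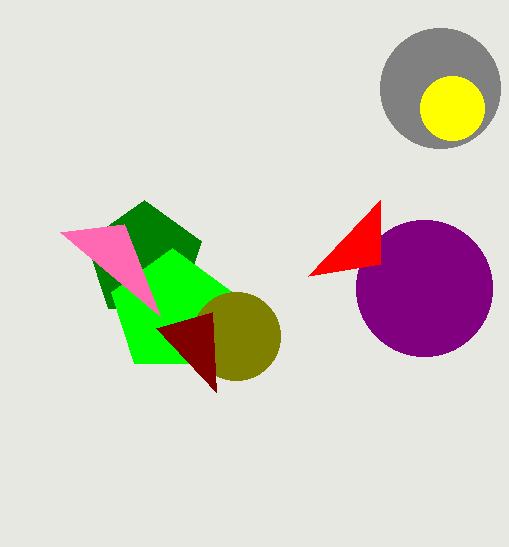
a_1 = 440, b_1 = 88, c_1 = 60, a_2 = 144, b_2 = 260, c_2 = 60, a_3 = 424, b_3 = 288, c_3 = 68, a_4 = 172, b_4 = 312, c_4 = 64, a_5 = 236, b_5 = 336, c_5 = 44, a_6 = 452, b_6 = 108, p_7 = 60, q_7 = 232, p_8 = 216, q_8 = 392, s_9 = 380, t_9 = 200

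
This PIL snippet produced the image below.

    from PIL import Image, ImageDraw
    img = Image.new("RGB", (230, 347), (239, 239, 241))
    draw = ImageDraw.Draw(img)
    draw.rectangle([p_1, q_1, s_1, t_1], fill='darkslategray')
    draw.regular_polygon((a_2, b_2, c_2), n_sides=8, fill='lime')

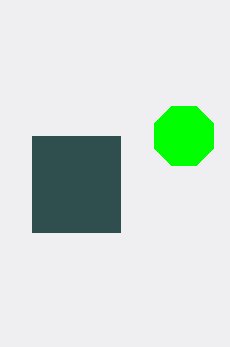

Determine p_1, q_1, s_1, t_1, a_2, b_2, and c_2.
p_1 = 32; q_1 = 136; s_1 = 120; t_1 = 232; a_2 = 184; b_2 = 136; c_2 = 32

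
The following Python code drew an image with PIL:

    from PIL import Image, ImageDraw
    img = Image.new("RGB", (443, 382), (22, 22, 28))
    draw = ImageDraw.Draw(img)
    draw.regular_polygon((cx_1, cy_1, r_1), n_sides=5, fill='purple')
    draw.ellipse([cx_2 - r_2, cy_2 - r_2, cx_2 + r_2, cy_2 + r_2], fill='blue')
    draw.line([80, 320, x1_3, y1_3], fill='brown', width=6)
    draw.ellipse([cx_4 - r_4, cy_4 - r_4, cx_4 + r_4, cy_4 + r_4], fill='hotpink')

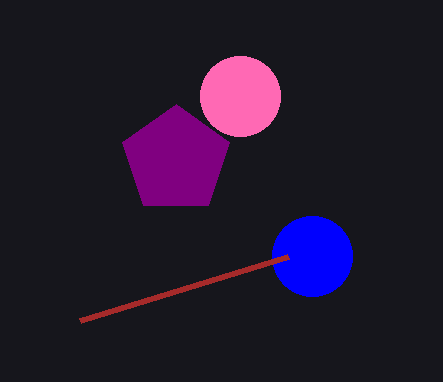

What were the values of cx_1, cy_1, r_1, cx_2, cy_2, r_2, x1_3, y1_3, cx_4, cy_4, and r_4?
cx_1 = 176; cy_1 = 160; r_1 = 56; cx_2 = 312; cy_2 = 256; r_2 = 40; x1_3 = 288; y1_3 = 256; cx_4 = 240; cy_4 = 96; r_4 = 40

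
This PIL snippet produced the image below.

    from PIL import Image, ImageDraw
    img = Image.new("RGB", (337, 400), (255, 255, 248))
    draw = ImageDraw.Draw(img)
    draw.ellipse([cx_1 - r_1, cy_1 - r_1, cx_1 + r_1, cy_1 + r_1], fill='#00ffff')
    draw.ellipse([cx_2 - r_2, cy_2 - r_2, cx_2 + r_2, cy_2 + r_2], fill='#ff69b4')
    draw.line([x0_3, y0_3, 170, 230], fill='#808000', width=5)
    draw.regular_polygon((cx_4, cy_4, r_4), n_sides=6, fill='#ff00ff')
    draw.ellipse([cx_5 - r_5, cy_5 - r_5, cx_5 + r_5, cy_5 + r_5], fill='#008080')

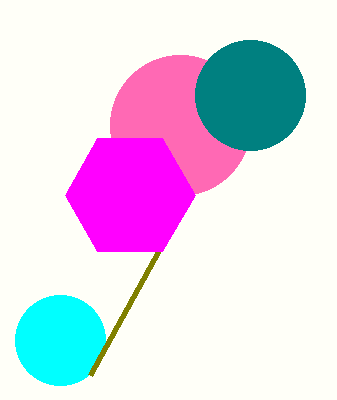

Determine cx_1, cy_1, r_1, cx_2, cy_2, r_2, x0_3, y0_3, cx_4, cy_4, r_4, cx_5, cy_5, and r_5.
cx_1 = 60
cy_1 = 340
r_1 = 45
cx_2 = 180
cy_2 = 125
r_2 = 70
x0_3 = 90
y0_3 = 375
cx_4 = 130
cy_4 = 195
r_4 = 65
cx_5 = 250
cy_5 = 95
r_5 = 55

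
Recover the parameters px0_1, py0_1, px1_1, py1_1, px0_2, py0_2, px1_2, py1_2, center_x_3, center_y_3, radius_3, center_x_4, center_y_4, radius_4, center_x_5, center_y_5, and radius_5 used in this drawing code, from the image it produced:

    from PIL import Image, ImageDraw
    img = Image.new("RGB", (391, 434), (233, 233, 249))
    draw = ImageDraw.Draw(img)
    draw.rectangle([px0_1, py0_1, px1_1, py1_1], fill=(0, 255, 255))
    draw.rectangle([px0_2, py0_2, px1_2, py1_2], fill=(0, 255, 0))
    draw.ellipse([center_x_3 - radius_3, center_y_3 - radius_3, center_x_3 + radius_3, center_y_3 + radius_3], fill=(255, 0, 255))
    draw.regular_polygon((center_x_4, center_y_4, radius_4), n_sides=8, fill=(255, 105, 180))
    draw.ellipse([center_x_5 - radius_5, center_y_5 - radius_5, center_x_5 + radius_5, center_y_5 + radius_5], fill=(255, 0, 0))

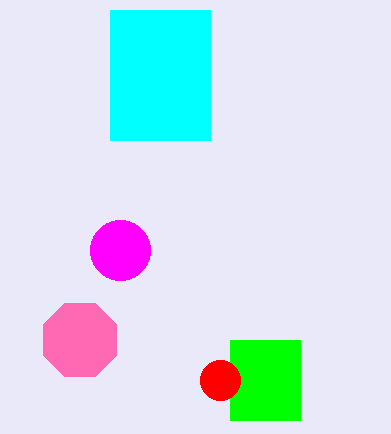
px0_1 = 110
py0_1 = 10
px1_1 = 210
py1_1 = 140
px0_2 = 230
py0_2 = 340
px1_2 = 300
py1_2 = 420
center_x_3 = 120
center_y_3 = 250
radius_3 = 30
center_x_4 = 80
center_y_4 = 340
radius_4 = 40
center_x_5 = 220
center_y_5 = 380
radius_5 = 20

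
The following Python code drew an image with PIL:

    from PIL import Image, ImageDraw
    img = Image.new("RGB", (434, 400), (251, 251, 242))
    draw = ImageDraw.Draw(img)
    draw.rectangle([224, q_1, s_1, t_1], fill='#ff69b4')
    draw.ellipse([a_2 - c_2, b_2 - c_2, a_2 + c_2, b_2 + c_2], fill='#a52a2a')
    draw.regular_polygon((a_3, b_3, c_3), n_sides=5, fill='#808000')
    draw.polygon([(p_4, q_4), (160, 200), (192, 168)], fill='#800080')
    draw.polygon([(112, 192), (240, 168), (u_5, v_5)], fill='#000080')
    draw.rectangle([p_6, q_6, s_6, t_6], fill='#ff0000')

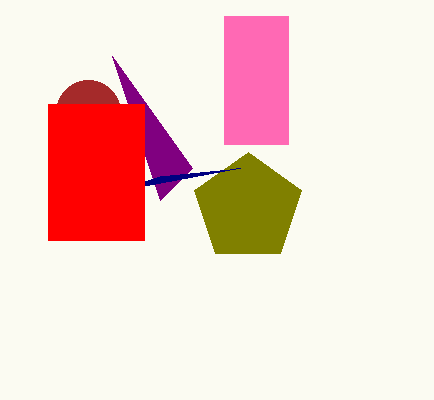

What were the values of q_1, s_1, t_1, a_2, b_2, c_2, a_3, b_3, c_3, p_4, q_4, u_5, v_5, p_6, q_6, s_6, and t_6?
q_1 = 16
s_1 = 288
t_1 = 144
a_2 = 88
b_2 = 112
c_2 = 32
a_3 = 248
b_3 = 208
c_3 = 56
p_4 = 112
q_4 = 56
u_5 = 160
v_5 = 176
p_6 = 48
q_6 = 104
s_6 = 144
t_6 = 240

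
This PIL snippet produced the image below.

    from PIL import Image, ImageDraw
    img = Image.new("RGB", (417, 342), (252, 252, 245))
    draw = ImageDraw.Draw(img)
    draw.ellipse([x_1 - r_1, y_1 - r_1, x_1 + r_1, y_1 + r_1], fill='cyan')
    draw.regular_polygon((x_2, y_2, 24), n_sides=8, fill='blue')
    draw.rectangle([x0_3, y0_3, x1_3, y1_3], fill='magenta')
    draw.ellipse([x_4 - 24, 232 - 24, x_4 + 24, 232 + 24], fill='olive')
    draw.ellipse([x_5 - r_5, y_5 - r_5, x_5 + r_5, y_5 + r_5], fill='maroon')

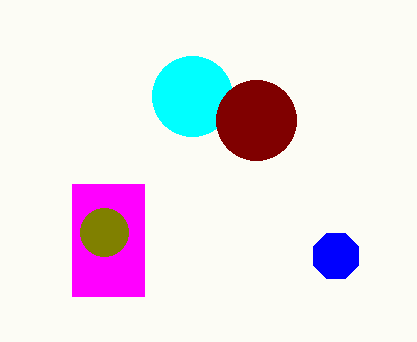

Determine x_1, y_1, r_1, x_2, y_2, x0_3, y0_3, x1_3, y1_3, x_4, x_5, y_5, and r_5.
x_1 = 192, y_1 = 96, r_1 = 40, x_2 = 336, y_2 = 256, x0_3 = 72, y0_3 = 184, x1_3 = 144, y1_3 = 296, x_4 = 104, x_5 = 256, y_5 = 120, r_5 = 40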